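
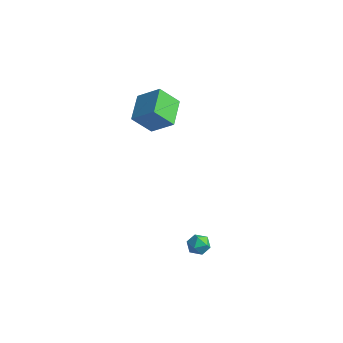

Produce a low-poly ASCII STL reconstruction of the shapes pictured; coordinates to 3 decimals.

solid 
facet normal -0.982 -0.083 0.170
outer loop
vertex 1.537 0.895 -4.057
vertex 1.672 0.474 -3.482
vertex 1.625 1.194 -3.402
endloop
endfacet
facet normal -0.828 0.544 -0.137
outer loop
vertex 1.537 0.895 -4.057
vertex 1.625 1.194 -3.402
vertex 1.925 1.504 -3.985
endloop
endfacet
facet normal -0.506 0.412 -0.758
outer loop
vertex 1.537 0.895 -4.057
vertex 1.925 1.504 -3.985
vertex 2.157 0.977 -4.426
endloop
endfacet
facet normal -0.459 -0.298 -0.837
outer loop
vertex 1.537 0.895 -4.057
vertex 2.157 0.977 -4.426
vertex 2.001 0.34 -4.114
endloop
endfacet
facet normal -0.753 -0.602 -0.264
outer loop
vertex 1.537 0.895 -4.057
vertex 2.001 0.34 -4.114
vertex 1.672 0.474 -3.482
endloop
endfacet
facet normal -0.365 0.887 0.284
outer loop
vertex 1.925 1.504 -3.985
vertex 1.625 1.194 -3.402
vertex 2.299 1.46 -3.366
endloop
endfacet
facet normal -0.614 -0.127 0.779
outer loop
vertex 1.625 1.194 -3.402
vertex 1.672 0.474 -3.482
vertex 2.143 0.823 -3.054
endloop
endfacet
facet normal -0.243 -0.967 0.078
outer loop
vertex 1.672 0.474 -3.482
vertex 2.001 0.34 -4.114
vertex 2.375 0.296 -3.495
endloop
endfacet
facet normal 0.232 -0.473 -0.850
outer loop
vertex 2.001 0.34 -4.114
vertex 2.157 0.977 -4.426
vertex 2.675 0.606 -4.078
endloop
endfacet
facet normal 0.157 0.674 -0.722
outer loop
vertex 2.157 0.977 -4.426
vertex 1.925 1.504 -3.985
vertex 2.628 1.326 -3.998
endloop
endfacet
facet normal 0.459 0.298 0.837
outer loop
vertex 2.763 0.905 -3.423
vertex 2.299 1.46 -3.366
vertex 2.143 0.823 -3.054
endloop
endfacet
facet normal 0.506 -0.412 0.758
outer loop
vertex 2.763 0.905 -3.423
vertex 2.143 0.823 -3.054
vertex 2.375 0.296 -3.495
endloop
endfacet
facet normal 0.828 -0.544 0.137
outer loop
vertex 2.763 0.905 -3.423
vertex 2.375 0.296 -3.495
vertex 2.675 0.606 -4.078
endloop
endfacet
facet normal 0.982 0.083 -0.170
outer loop
vertex 2.763 0.905 -3.423
vertex 2.675 0.606 -4.078
vertex 2.628 1.326 -3.998
endloop
endfacet
facet normal 0.753 0.602 0.264
outer loop
vertex 2.763 0.905 -3.423
vertex 2.628 1.326 -3.998
vertex 2.299 1.46 -3.366
endloop
endfacet
facet normal -0.232 0.473 0.850
outer loop
vertex 2.143 0.823 -3.054
vertex 2.299 1.46 -3.366
vertex 1.625 1.194 -3.402
endloop
endfacet
facet normal -0.157 -0.674 0.722
outer loop
vertex 2.375 0.296 -3.495
vertex 2.143 0.823 -3.054
vertex 1.672 0.474 -3.482
endloop
endfacet
facet normal 0.365 -0.887 -0.284
outer loop
vertex 2.675 0.606 -4.078
vertex 2.375 0.296 -3.495
vertex 2.001 0.34 -4.114
endloop
endfacet
facet normal 0.614 0.127 -0.779
outer loop
vertex 2.628 1.326 -3.998
vertex 2.675 0.606 -4.078
vertex 2.157 0.977 -4.426
endloop
endfacet
facet normal 0.243 0.967 -0.078
outer loop
vertex 2.299 1.46 -3.366
vertex 2.628 1.326 -3.998
vertex 1.925 1.504 -3.985
endloop
endfacet
facet normal -0.754 -0.250 -0.608
outer loop
vertex -3.592 1.816 3.144
vertex -4.538 3.332 3.693
vertex -2.904 2.683 1.934
endloop
endfacet
facet normal 0.506 -0.811 -0.294
outer loop
vertex -1.622 3.108 2.967
vertex -3.592 1.816 3.144
vertex -2.904 2.683 1.934
endloop
endfacet
facet normal -0.754 -0.250 -0.608
outer loop
vertex -2.904 2.683 1.934
vertex -4.538 3.332 3.693
vertex -3.85 4.2 2.483
endloop
endfacet
facet normal 0.419 0.529 -0.738
outer loop
vertex -3.85 4.2 2.483
vertex -1.622 3.108 2.967
vertex -2.904 2.683 1.934
endloop
endfacet
facet normal -0.419 -0.529 0.738
outer loop
vertex -3.592 1.816 3.144
vertex -3.256 3.757 4.726
vertex -4.538 3.332 3.693
endloop
endfacet
facet normal 0.505 -0.811 -0.294
outer loop
vertex -2.31 2.24 4.177
vertex -3.592 1.816 3.144
vertex -1.622 3.108 2.967
endloop
endfacet
facet normal -0.420 -0.529 0.738
outer loop
vertex -2.31 2.24 4.177
vertex -3.256 3.757 4.726
vertex -3.592 1.816 3.144
endloop
endfacet
facet normal -0.506 0.811 0.294
outer loop
vertex -4.538 3.332 3.693
vertex -3.256 3.757 4.726
vertex -3.85 4.2 2.483
endloop
endfacet
facet normal 0.420 0.529 -0.738
outer loop
vertex -2.568 4.624 3.516
vertex -1.622 3.108 2.967
vertex -3.85 4.2 2.483
endloop
endfacet
facet normal -0.505 0.811 0.294
outer loop
vertex -3.85 4.2 2.483
vertex -3.256 3.757 4.726
vertex -2.568 4.624 3.516
endloop
endfacet
facet normal 0.754 0.250 0.608
outer loop
vertex -2.568 4.624 3.516
vertex -2.31 2.24 4.177
vertex -1.622 3.108 2.967
endloop
endfacet
facet normal 0.754 0.250 0.608
outer loop
vertex -3.256 3.757 4.726
vertex -2.31 2.24 4.177
vertex -2.568 4.624 3.516
endloop
endfacet

endsolid


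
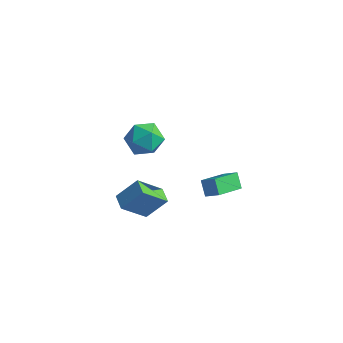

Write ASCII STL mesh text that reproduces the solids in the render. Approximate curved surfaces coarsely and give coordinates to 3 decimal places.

solid 
facet normal -0.738 0.670 0.080
outer loop
vertex -2.654 -3.079 -1.603
vertex -1.785 -1.952 -3.036
vertex -3.518 -3.891 -2.765
endloop
endfacet
facet normal -0.430 -0.558 0.710
outer loop
vertex -2.795 -4.548 -2.844
vertex -2.654 -3.079 -1.603
vertex -3.518 -3.891 -2.765
endloop
endfacet
facet normal -0.738 0.670 0.079
outer loop
vertex -3.518 -3.891 -2.765
vertex -1.785 -1.952 -3.036
vertex -2.648 -2.764 -4.199
endloop
endfacet
facet normal -0.521 -0.489 -0.700
outer loop
vertex -2.648 -2.764 -4.199
vertex -2.795 -4.548 -2.844
vertex -3.518 -3.891 -2.765
endloop
endfacet
facet normal 0.521 0.489 0.700
outer loop
vertex -2.654 -3.079 -1.603
vertex -1.062 -2.609 -3.115
vertex -1.785 -1.952 -3.036
endloop
endfacet
facet normal -0.431 -0.558 0.709
outer loop
vertex -1.932 -3.736 -1.681
vertex -2.654 -3.079 -1.603
vertex -2.795 -4.548 -2.844
endloop
endfacet
facet normal 0.521 0.489 0.700
outer loop
vertex -1.932 -3.736 -1.681
vertex -1.062 -2.609 -3.115
vertex -2.654 -3.079 -1.603
endloop
endfacet
facet normal 0.430 0.559 -0.709
outer loop
vertex -1.785 -1.952 -3.036
vertex -1.062 -2.609 -3.115
vertex -2.648 -2.764 -4.199
endloop
endfacet
facet normal -0.520 -0.489 -0.700
outer loop
vertex -1.926 -3.421 -4.277
vertex -2.795 -4.548 -2.844
vertex -2.648 -2.764 -4.199
endloop
endfacet
facet normal 0.431 0.557 -0.710
outer loop
vertex -2.648 -2.764 -4.199
vertex -1.062 -2.609 -3.115
vertex -1.926 -3.421 -4.277
endloop
endfacet
facet normal 0.738 -0.670 -0.080
outer loop
vertex -1.926 -3.421 -4.277
vertex -1.932 -3.736 -1.681
vertex -2.795 -4.548 -2.844
endloop
endfacet
facet normal 0.737 -0.671 -0.080
outer loop
vertex -1.062 -2.609 -3.115
vertex -1.932 -3.736 -1.681
vertex -1.926 -3.421 -4.277
endloop
endfacet
facet normal -0.526 0.605 0.598
outer loop
vertex -2.462 -3.344 3.613
vertex -2.212 -3.989 4.486
vertex -1.545 -3.139 4.212
endloop
endfacet
facet normal -0.249 0.967 0.050
outer loop
vertex -2.462 -3.344 3.613
vertex -1.545 -3.139 4.212
vertex -1.51 -3.073 3.1
endloop
endfacet
facet normal -0.490 0.673 -0.554
outer loop
vertex -2.462 -3.344 3.613
vertex -1.51 -3.073 3.1
vertex -2.155 -3.882 2.687
endloop
endfacet
facet normal -0.916 0.129 -0.379
outer loop
vertex -2.462 -3.344 3.613
vertex -2.155 -3.882 2.687
vertex -2.589 -4.449 3.543
endloop
endfacet
facet normal -0.939 0.087 0.333
outer loop
vertex -2.462 -3.344 3.613
vertex -2.589 -4.449 3.543
vertex -2.212 -3.989 4.486
endloop
endfacet
facet normal 0.460 0.885 0.067
outer loop
vertex -1.51 -3.073 3.1
vertex -1.545 -3.139 4.212
vertex -0.671 -3.551 3.657
endloop
endfacet
facet normal 0.012 0.299 0.954
outer loop
vertex -1.545 -3.139 4.212
vertex -2.212 -3.989 4.486
vertex -1.105 -4.118 4.513
endloop
endfacet
facet normal -0.657 -0.540 0.526
outer loop
vertex -2.212 -3.989 4.486
vertex -2.589 -4.449 3.543
vertex -1.75 -4.927 4.1
endloop
endfacet
facet normal -0.620 -0.472 -0.627
outer loop
vertex -2.589 -4.449 3.543
vertex -2.155 -3.882 2.687
vertex -1.715 -4.861 2.988
endloop
endfacet
facet normal 0.070 0.409 -0.910
outer loop
vertex -2.155 -3.882 2.687
vertex -1.51 -3.073 3.1
vertex -1.048 -4.011 2.714
endloop
endfacet
facet normal 0.916 -0.129 0.379
outer loop
vertex -0.798 -4.656 3.587
vertex -0.671 -3.551 3.657
vertex -1.105 -4.118 4.513
endloop
endfacet
facet normal 0.490 -0.673 0.554
outer loop
vertex -0.798 -4.656 3.587
vertex -1.105 -4.118 4.513
vertex -1.75 -4.927 4.1
endloop
endfacet
facet normal 0.249 -0.967 -0.050
outer loop
vertex -0.798 -4.656 3.587
vertex -1.75 -4.927 4.1
vertex -1.715 -4.861 2.988
endloop
endfacet
facet normal 0.526 -0.605 -0.598
outer loop
vertex -0.798 -4.656 3.587
vertex -1.715 -4.861 2.988
vertex -1.048 -4.011 2.714
endloop
endfacet
facet normal 0.939 -0.087 -0.333
outer loop
vertex -0.798 -4.656 3.587
vertex -1.048 -4.011 2.714
vertex -0.671 -3.551 3.657
endloop
endfacet
facet normal 0.620 0.472 0.627
outer loop
vertex -1.105 -4.118 4.513
vertex -0.671 -3.551 3.657
vertex -1.545 -3.139 4.212
endloop
endfacet
facet normal -0.070 -0.409 0.910
outer loop
vertex -1.75 -4.927 4.1
vertex -1.105 -4.118 4.513
vertex -2.212 -3.989 4.486
endloop
endfacet
facet normal -0.460 -0.885 -0.067
outer loop
vertex -1.715 -4.861 2.988
vertex -1.75 -4.927 4.1
vertex -2.589 -4.449 3.543
endloop
endfacet
facet normal -0.012 -0.299 -0.954
outer loop
vertex -1.048 -4.011 2.714
vertex -1.715 -4.861 2.988
vertex -2.155 -3.882 2.687
endloop
endfacet
facet normal 0.657 0.540 -0.526
outer loop
vertex -0.671 -3.551 3.657
vertex -1.048 -4.011 2.714
vertex -1.51 -3.073 3.1
endloop
endfacet
facet normal -0.802 0.007 -0.598
outer loop
vertex 0.328 -1.514 -1.458
vertex 0.834 0.07 -2.119
vertex 0.86 -1.984 -2.177
endloop
endfacet
facet normal -0.282 -0.885 0.370
outer loop
vertex 1.686 -1.99 -1.561
vertex 0.328 -1.514 -1.458
vertex 0.86 -1.984 -2.177
endloop
endfacet
facet normal -0.802 0.007 -0.598
outer loop
vertex 0.86 -1.984 -2.177
vertex 0.834 0.07 -2.119
vertex 1.366 -0.399 -2.838
endloop
endfacet
facet normal 0.527 -0.465 -0.711
outer loop
vertex 1.366 -0.399 -2.838
vertex 1.686 -1.99 -1.561
vertex 0.86 -1.984 -2.177
endloop
endfacet
facet normal -0.527 0.465 0.711
outer loop
vertex 0.328 -1.514 -1.458
vertex 1.66 0.064 -1.503
vertex 0.834 0.07 -2.119
endloop
endfacet
facet normal -0.282 -0.886 0.369
outer loop
vertex 1.154 -1.521 -0.842
vertex 0.328 -1.514 -1.458
vertex 1.686 -1.99 -1.561
endloop
endfacet
facet normal -0.527 0.465 0.712
outer loop
vertex 1.154 -1.521 -0.842
vertex 1.66 0.064 -1.503
vertex 0.328 -1.514 -1.458
endloop
endfacet
facet normal 0.282 0.886 -0.369
outer loop
vertex 0.834 0.07 -2.119
vertex 1.66 0.064 -1.503
vertex 1.366 -0.399 -2.838
endloop
endfacet
facet normal 0.527 -0.465 -0.712
outer loop
vertex 2.192 -0.406 -2.222
vertex 1.686 -1.99 -1.561
vertex 1.366 -0.399 -2.838
endloop
endfacet
facet normal 0.283 0.885 -0.369
outer loop
vertex 1.366 -0.399 -2.838
vertex 1.66 0.064 -1.503
vertex 2.192 -0.406 -2.222
endloop
endfacet
facet normal 0.802 -0.007 0.598
outer loop
vertex 2.192 -0.406 -2.222
vertex 1.154 -1.521 -0.842
vertex 1.686 -1.99 -1.561
endloop
endfacet
facet normal 0.802 -0.007 0.598
outer loop
vertex 1.66 0.064 -1.503
vertex 1.154 -1.521 -0.842
vertex 2.192 -0.406 -2.222
endloop
endfacet

endsolid


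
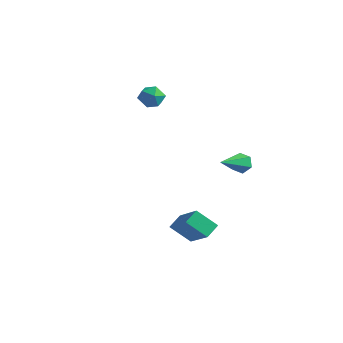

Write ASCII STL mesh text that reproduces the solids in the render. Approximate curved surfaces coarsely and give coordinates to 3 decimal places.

solid 
facet normal -0.104 0.910 -0.402
outer loop
vertex 3.879 2.007 1.761
vertex 3.533 1.766 1.306
vertex 3.264 1.966 1.828
endloop
endfacet
facet normal 0.098 0.142 0.985
outer loop
vertex 3.879 2.007 1.761
vertex 3.264 1.966 1.828
vertex 3.727 0.074 2.054
endloop
endfacet
facet normal -0.104 0.910 -0.402
outer loop
vertex 3.264 1.966 1.828
vertex 3.533 1.766 1.306
vertex 2.918 1.725 1.373
endloop
endfacet
facet normal -0.762 -0.110 0.638
outer loop
vertex 3.264 1.966 1.828
vertex 2.918 1.725 1.373
vertex 3.727 0.074 2.054
endloop
endfacet
facet normal -0.104 0.910 -0.402
outer loop
vertex 2.918 1.725 1.373
vertex 3.533 1.766 1.306
vertex 3.187 1.525 0.851
endloop
endfacet
facet normal -0.831 -0.504 -0.235
outer loop
vertex 2.918 1.725 1.373
vertex 3.187 1.525 0.851
vertex 3.727 0.074 2.054
endloop
endfacet
facet normal -0.104 0.910 -0.402
outer loop
vertex 3.187 1.525 0.851
vertex 3.533 1.766 1.306
vertex 3.802 1.566 0.784
endloop
endfacet
facet normal -0.040 -0.647 -0.762
outer loop
vertex 3.187 1.525 0.851
vertex 3.802 1.566 0.784
vertex 3.727 0.074 2.054
endloop
endfacet
facet normal -0.104 0.910 -0.402
outer loop
vertex 3.802 1.566 0.784
vertex 3.533 1.766 1.306
vertex 4.148 1.807 1.239
endloop
endfacet
facet normal 0.820 -0.394 -0.415
outer loop
vertex 3.802 1.566 0.784
vertex 4.148 1.807 1.239
vertex 3.727 0.074 2.054
endloop
endfacet
facet normal -0.104 0.910 -0.402
outer loop
vertex 4.148 1.807 1.239
vertex 3.533 1.766 1.306
vertex 3.879 2.007 1.761
endloop
endfacet
facet normal 0.889 -0.000 0.458
outer loop
vertex 4.148 1.807 1.239
vertex 3.879 2.007 1.761
vertex 3.727 0.074 2.054
endloop
endfacet
facet normal -0.777 0.269 -0.569
outer loop
vertex 1.586 -1.11 -2.65
vertex 1.529 -0.331 -2.204
vertex 2.438 -0.537 -3.542
endloop
endfacet
facet normal 0.063 -0.866 -0.496
outer loop
vertex 4.031 -1.089 -2.376
vertex 1.586 -1.11 -2.65
vertex 2.438 -0.537 -3.542
endloop
endfacet
facet normal -0.777 0.269 -0.569
outer loop
vertex 2.438 -0.537 -3.542
vertex 1.529 -0.331 -2.204
vertex 2.381 0.243 -3.096
endloop
endfacet
facet normal 0.626 0.421 -0.656
outer loop
vertex 2.381 0.243 -3.096
vertex 4.031 -1.089 -2.376
vertex 2.438 -0.537 -3.542
endloop
endfacet
facet normal -0.626 -0.421 0.656
outer loop
vertex 1.586 -1.11 -2.65
vertex 3.122 -0.883 -1.038
vertex 1.529 -0.331 -2.204
endloop
endfacet
facet normal 0.063 -0.866 -0.497
outer loop
vertex 3.179 -1.663 -1.484
vertex 1.586 -1.11 -2.65
vertex 4.031 -1.089 -2.376
endloop
endfacet
facet normal -0.626 -0.421 0.656
outer loop
vertex 3.179 -1.663 -1.484
vertex 3.122 -0.883 -1.038
vertex 1.586 -1.11 -2.65
endloop
endfacet
facet normal -0.063 0.866 0.497
outer loop
vertex 1.529 -0.331 -2.204
vertex 3.122 -0.883 -1.038
vertex 2.381 0.243 -3.096
endloop
endfacet
facet normal 0.626 0.421 -0.656
outer loop
vertex 3.974 -0.31 -1.93
vertex 4.031 -1.089 -2.376
vertex 2.381 0.243 -3.096
endloop
endfacet
facet normal -0.063 0.866 0.496
outer loop
vertex 2.381 0.243 -3.096
vertex 3.122 -0.883 -1.038
vertex 3.974 -0.31 -1.93
endloop
endfacet
facet normal 0.777 -0.269 0.569
outer loop
vertex 3.974 -0.31 -1.93
vertex 3.179 -1.663 -1.484
vertex 4.031 -1.089 -2.376
endloop
endfacet
facet normal 0.777 -0.269 0.569
outer loop
vertex 3.122 -0.883 -1.038
vertex 3.179 -1.663 -1.484
vertex 3.974 -0.31 -1.93
endloop
endfacet
facet normal -0.998 0.045 -0.031
outer loop
vertex -3.035 2.146 3.486
vertex -3.075 1.408 3.691
vertex -3.067 1.955 4.229
endloop
endfacet
facet normal -0.721 0.678 0.143
outer loop
vertex -3.035 2.146 3.486
vertex -3.067 1.955 4.229
vertex -2.591 2.51 3.995
endloop
endfacet
facet normal -0.282 0.880 -0.383
outer loop
vertex -3.035 2.146 3.486
vertex -2.591 2.51 3.995
vertex -2.305 2.305 3.313
endloop
endfacet
facet normal -0.290 0.371 -0.882
outer loop
vertex -3.035 2.146 3.486
vertex -2.305 2.305 3.313
vertex -2.604 1.624 3.125
endloop
endfacet
facet normal -0.733 -0.145 -0.665
outer loop
vertex -3.035 2.146 3.486
vertex -2.604 1.624 3.125
vertex -3.075 1.408 3.691
endloop
endfacet
facet normal -0.330 0.593 0.735
outer loop
vertex -2.591 2.51 3.995
vertex -3.067 1.955 4.229
vertex -2.356 1.996 4.515
endloop
endfacet
facet normal -0.780 -0.433 0.452
outer loop
vertex -3.067 1.955 4.229
vertex -3.075 1.408 3.691
vertex -2.655 1.315 4.327
endloop
endfacet
facet normal -0.350 -0.740 -0.574
outer loop
vertex -3.075 1.408 3.691
vertex -2.604 1.624 3.125
vertex -2.369 1.11 3.645
endloop
endfacet
facet normal 0.367 0.094 -0.925
outer loop
vertex -2.604 1.624 3.125
vertex -2.305 2.305 3.313
vertex -1.893 1.665 3.411
endloop
endfacet
facet normal 0.380 0.918 -0.117
outer loop
vertex -2.305 2.305 3.313
vertex -2.591 2.51 3.995
vertex -1.885 2.212 3.949
endloop
endfacet
facet normal 0.290 -0.371 0.882
outer loop
vertex -1.925 1.474 4.154
vertex -2.356 1.996 4.515
vertex -2.655 1.315 4.327
endloop
endfacet
facet normal 0.282 -0.880 0.383
outer loop
vertex -1.925 1.474 4.154
vertex -2.655 1.315 4.327
vertex -2.369 1.11 3.645
endloop
endfacet
facet normal 0.721 -0.678 -0.143
outer loop
vertex -1.925 1.474 4.154
vertex -2.369 1.11 3.645
vertex -1.893 1.665 3.411
endloop
endfacet
facet normal 0.998 -0.045 0.031
outer loop
vertex -1.925 1.474 4.154
vertex -1.893 1.665 3.411
vertex -1.885 2.212 3.949
endloop
endfacet
facet normal 0.733 0.145 0.665
outer loop
vertex -1.925 1.474 4.154
vertex -1.885 2.212 3.949
vertex -2.356 1.996 4.515
endloop
endfacet
facet normal -0.367 -0.094 0.925
outer loop
vertex -2.655 1.315 4.327
vertex -2.356 1.996 4.515
vertex -3.067 1.955 4.229
endloop
endfacet
facet normal -0.380 -0.918 0.117
outer loop
vertex -2.369 1.11 3.645
vertex -2.655 1.315 4.327
vertex -3.075 1.408 3.691
endloop
endfacet
facet normal 0.330 -0.593 -0.735
outer loop
vertex -1.893 1.665 3.411
vertex -2.369 1.11 3.645
vertex -2.604 1.624 3.125
endloop
endfacet
facet normal 0.780 0.433 -0.452
outer loop
vertex -1.885 2.212 3.949
vertex -1.893 1.665 3.411
vertex -2.305 2.305 3.313
endloop
endfacet
facet normal 0.350 0.740 0.574
outer loop
vertex -2.356 1.996 4.515
vertex -1.885 2.212 3.949
vertex -2.591 2.51 3.995
endloop
endfacet

endsolid


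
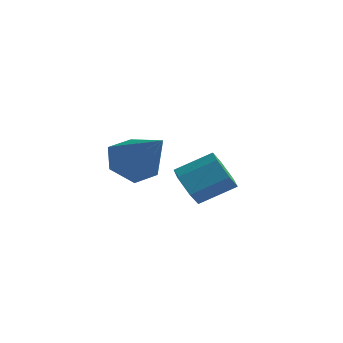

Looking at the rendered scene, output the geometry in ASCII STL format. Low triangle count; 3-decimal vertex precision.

solid 
facet normal -0.739 0.120 -0.663
outer loop
vertex 1.533 -0.73 -0.772
vertex 0.949 -1.201 -0.206
vertex 1.03 -0.268 -0.127
endloop
endfacet
facet normal 0.659 0.752 -0.024
outer loop
vertex 1.533 -0.73 -0.772
vertex 1.03 -0.268 -0.127
vertex 2.411 -1.439 1.106
endloop
endfacet
facet normal -0.739 0.120 -0.663
outer loop
vertex 1.03 -0.268 -0.127
vertex 0.949 -1.201 -0.206
vertex 0.445 -0.738 0.439
endloop
endfacet
facet normal 0.041 0.747 0.663
outer loop
vertex 1.03 -0.268 -0.127
vertex 0.445 -0.738 0.439
vertex 2.411 -1.439 1.106
endloop
endfacet
facet normal -0.738 0.121 -0.664
outer loop
vertex 0.445 -0.738 0.439
vertex 0.949 -1.201 -0.206
vertex 0.364 -1.672 0.359
endloop
endfacet
facet normal -0.337 -0.051 0.940
outer loop
vertex 0.445 -0.738 0.439
vertex 0.364 -1.672 0.359
vertex 2.411 -1.439 1.106
endloop
endfacet
facet normal -0.738 0.121 -0.664
outer loop
vertex 0.364 -1.672 0.359
vertex 0.949 -1.201 -0.206
vertex 0.868 -2.134 -0.286
endloop
endfacet
facet normal -0.097 -0.843 0.528
outer loop
vertex 0.364 -1.672 0.359
vertex 0.868 -2.134 -0.286
vertex 2.411 -1.439 1.106
endloop
endfacet
facet normal -0.739 0.121 -0.662
outer loop
vertex 0.868 -2.134 -0.286
vertex 0.949 -1.201 -0.206
vertex 1.452 -1.663 -0.852
endloop
endfacet
facet normal 0.521 -0.838 -0.160
outer loop
vertex 0.868 -2.134 -0.286
vertex 1.452 -1.663 -0.852
vertex 2.411 -1.439 1.106
endloop
endfacet
facet normal -0.739 0.121 -0.662
outer loop
vertex 1.452 -1.663 -0.852
vertex 0.949 -1.201 -0.206
vertex 1.533 -0.73 -0.772
endloop
endfacet
facet normal 0.899 -0.041 -0.436
outer loop
vertex 1.452 -1.663 -0.852
vertex 1.533 -0.73 -0.772
vertex 2.411 -1.439 1.106
endloop
endfacet
facet normal -0.564 -0.667 -0.486
outer loop
vertex 1.147 1.592 -2.883
vertex 0.633 1.58 -2.27
vertex 0.53 2.102 -2.867
endloop
endfacet
facet normal 0.296 0.385 -0.874
outer loop
vertex 1.147 1.592 -2.883
vertex 0.53 2.102 -2.867
vertex 1.96 2.553 -2.184
endloop
endfacet
facet normal 0.295 0.387 -0.874
outer loop
vertex 1.96 2.553 -2.184
vertex 0.53 2.102 -2.867
vertex 1.344 3.062 -2.167
endloop
endfacet
facet normal 0.565 0.667 0.486
outer loop
vertex 1.96 2.553 -2.184
vertex 1.344 3.062 -2.167
vertex 1.447 2.54 -1.57
endloop
endfacet
facet normal -0.565 -0.667 -0.486
outer loop
vertex 0.53 2.102 -2.867
vertex 0.633 1.58 -2.27
vertex 0.017 2.09 -2.254
endloop
endfacet
facet normal -0.518 0.745 -0.419
outer loop
vertex 0.53 2.102 -2.867
vertex 0.017 2.09 -2.254
vertex 1.344 3.062 -2.167
endloop
endfacet
facet normal -0.518 0.745 -0.420
outer loop
vertex 1.344 3.062 -2.167
vertex 0.017 2.09 -2.254
vertex 0.83 3.05 -1.554
endloop
endfacet
facet normal 0.564 0.667 0.486
outer loop
vertex 1.344 3.062 -2.167
vertex 0.83 3.05 -1.554
vertex 1.447 2.54 -1.57
endloop
endfacet
facet normal -0.565 -0.667 -0.486
outer loop
vertex 0.017 2.09 -2.254
vertex 0.633 1.58 -2.27
vertex 0.12 1.567 -1.656
endloop
endfacet
facet normal -0.815 0.359 0.454
outer loop
vertex 0.017 2.09 -2.254
vertex 0.12 1.567 -1.656
vertex 0.83 3.05 -1.554
endloop
endfacet
facet normal -0.815 0.359 0.455
outer loop
vertex 0.83 3.05 -1.554
vertex 0.12 1.567 -1.656
vertex 0.933 2.528 -0.957
endloop
endfacet
facet normal 0.564 0.667 0.486
outer loop
vertex 0.83 3.05 -1.554
vertex 0.933 2.528 -0.957
vertex 1.447 2.54 -1.57
endloop
endfacet
facet normal -0.565 -0.667 -0.486
outer loop
vertex 0.12 1.567 -1.656
vertex 0.633 1.58 -2.27
vertex 0.736 1.058 -1.673
endloop
endfacet
facet normal -0.295 -0.386 0.874
outer loop
vertex 0.12 1.567 -1.656
vertex 0.736 1.058 -1.673
vertex 0.933 2.528 -0.957
endloop
endfacet
facet normal -0.296 -0.386 0.874
outer loop
vertex 0.933 2.528 -0.957
vertex 0.736 1.058 -1.673
vertex 1.55 2.018 -0.973
endloop
endfacet
facet normal 0.564 0.667 0.486
outer loop
vertex 0.933 2.528 -0.957
vertex 1.55 2.018 -0.973
vertex 1.447 2.54 -1.57
endloop
endfacet
facet normal -0.564 -0.667 -0.486
outer loop
vertex 0.736 1.058 -1.673
vertex 0.633 1.58 -2.27
vertex 1.25 1.07 -2.286
endloop
endfacet
facet normal 0.518 -0.745 0.420
outer loop
vertex 0.736 1.058 -1.673
vertex 1.25 1.07 -2.286
vertex 1.55 2.018 -0.973
endloop
endfacet
facet normal 0.519 -0.745 0.419
outer loop
vertex 1.55 2.018 -0.973
vertex 1.25 1.07 -2.286
vertex 2.063 2.03 -1.586
endloop
endfacet
facet normal 0.565 0.667 0.486
outer loop
vertex 1.55 2.018 -0.973
vertex 2.063 2.03 -1.586
vertex 1.447 2.54 -1.57
endloop
endfacet
facet normal -0.564 -0.667 -0.486
outer loop
vertex 1.25 1.07 -2.286
vertex 0.633 1.58 -2.27
vertex 1.147 1.592 -2.883
endloop
endfacet
facet normal 0.815 -0.359 -0.455
outer loop
vertex 1.25 1.07 -2.286
vertex 1.147 1.592 -2.883
vertex 2.063 2.03 -1.586
endloop
endfacet
facet normal 0.815 -0.359 -0.454
outer loop
vertex 2.063 2.03 -1.586
vertex 1.147 1.592 -2.883
vertex 1.96 2.553 -2.184
endloop
endfacet
facet normal 0.565 0.667 0.486
outer loop
vertex 2.063 2.03 -1.586
vertex 1.96 2.553 -2.184
vertex 1.447 2.54 -1.57
endloop
endfacet

endsolid


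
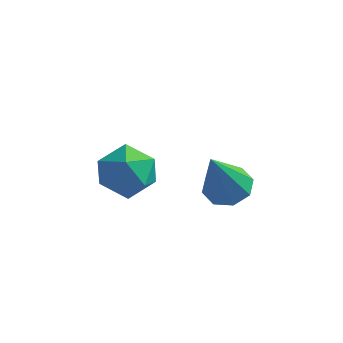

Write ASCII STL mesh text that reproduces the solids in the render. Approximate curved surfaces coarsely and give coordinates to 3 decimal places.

solid 
facet normal 0.102 0.436 -0.894
outer loop
vertex 2.106 -0.655 0.925
vertex 1.47 -0.479 0.938
vertex 2.035 -0.202 1.138
endloop
endfacet
facet normal 0.896 -0.066 0.439
outer loop
vertex 2.106 -0.655 0.925
vertex 2.035 -0.202 1.138
vertex 1.29 -1.241 2.502
endloop
endfacet
facet normal 0.103 0.435 -0.895
outer loop
vertex 2.035 -0.202 1.138
vertex 1.47 -0.479 0.938
vertex 1.633 0.089 1.233
endloop
endfacet
facet normal 0.529 0.510 0.678
outer loop
vertex 2.035 -0.202 1.138
vertex 1.633 0.089 1.233
vertex 1.29 -1.241 2.502
endloop
endfacet
facet normal 0.104 0.435 -0.895
outer loop
vertex 1.633 0.089 1.233
vertex 1.47 -0.479 0.938
vertex 1.136 0.047 1.155
endloop
endfacet
facet normal -0.168 0.703 0.691
outer loop
vertex 1.633 0.089 1.233
vertex 1.136 0.047 1.155
vertex 1.29 -1.241 2.502
endloop
endfacet
facet normal 0.103 0.435 -0.895
outer loop
vertex 1.136 0.047 1.155
vertex 1.47 -0.479 0.938
vertex 0.834 -0.303 0.95
endloop
endfacet
facet normal -0.785 0.400 0.473
outer loop
vertex 1.136 0.047 1.155
vertex 0.834 -0.303 0.95
vertex 1.29 -1.241 2.502
endloop
endfacet
facet normal 0.104 0.436 -0.894
outer loop
vertex 0.834 -0.303 0.95
vertex 1.47 -0.479 0.938
vertex 0.905 -0.755 0.738
endloop
endfacet
facet normal -0.964 -0.221 0.149
outer loop
vertex 0.834 -0.303 0.95
vertex 0.905 -0.755 0.738
vertex 1.29 -1.241 2.502
endloop
endfacet
facet normal 0.103 0.437 -0.894
outer loop
vertex 0.905 -0.755 0.738
vertex 1.47 -0.479 0.938
vertex 1.307 -1.046 0.642
endloop
endfacet
facet normal -0.598 -0.797 -0.089
outer loop
vertex 0.905 -0.755 0.738
vertex 1.307 -1.046 0.642
vertex 1.29 -1.241 2.502
endloop
endfacet
facet normal 0.103 0.437 -0.894
outer loop
vertex 1.307 -1.046 0.642
vertex 1.47 -0.479 0.938
vertex 1.805 -1.004 0.72
endloop
endfacet
facet normal 0.100 -0.990 -0.103
outer loop
vertex 1.307 -1.046 0.642
vertex 1.805 -1.004 0.72
vertex 1.29 -1.241 2.502
endloop
endfacet
facet normal 0.103 0.437 -0.894
outer loop
vertex 1.805 -1.004 0.72
vertex 1.47 -0.479 0.938
vertex 2.106 -0.655 0.925
endloop
endfacet
facet normal 0.717 -0.687 0.116
outer loop
vertex 1.805 -1.004 0.72
vertex 2.106 -0.655 0.925
vertex 1.29 -1.241 2.502
endloop
endfacet
facet normal -0.999 -0.032 -0.035
outer loop
vertex -2.043 0.408 0.315
vertex -2.003 -0.357 -0.125
vertex -2.034 -0.356 0.758
endloop
endfacet
facet normal -0.776 0.310 0.550
outer loop
vertex -2.043 0.408 0.315
vertex -2.034 -0.356 0.758
vertex -1.556 0.328 1.047
endloop
endfacet
facet normal -0.374 0.862 0.343
outer loop
vertex -2.043 0.408 0.315
vertex -1.556 0.328 1.047
vertex -1.229 0.75 0.344
endloop
endfacet
facet normal -0.348 0.861 -0.371
outer loop
vertex -2.043 0.408 0.315
vertex -1.229 0.75 0.344
vertex -1.505 0.326 -0.381
endloop
endfacet
facet normal -0.734 0.309 -0.604
outer loop
vertex -2.043 0.408 0.315
vertex -1.505 0.326 -0.381
vertex -2.003 -0.357 -0.125
endloop
endfacet
facet normal -0.363 -0.136 0.922
outer loop
vertex -1.556 0.328 1.047
vertex -2.034 -0.356 0.758
vertex -1.215 -0.486 1.061
endloop
endfacet
facet normal -0.723 -0.690 -0.025
outer loop
vertex -2.034 -0.356 0.758
vertex -2.003 -0.357 -0.125
vertex -1.491 -0.91 0.336
endloop
endfacet
facet normal -0.294 -0.140 -0.945
outer loop
vertex -2.003 -0.357 -0.125
vertex -1.505 0.326 -0.381
vertex -1.164 -0.488 -0.367
endloop
endfacet
facet normal 0.330 0.755 -0.567
outer loop
vertex -1.505 0.326 -0.381
vertex -1.229 0.75 0.344
vertex -0.686 0.196 -0.078
endloop
endfacet
facet normal 0.288 0.756 0.588
outer loop
vertex -1.229 0.75 0.344
vertex -1.556 0.328 1.047
vertex -0.717 0.197 0.805
endloop
endfacet
facet normal 0.348 -0.861 0.371
outer loop
vertex -0.677 -0.568 0.365
vertex -1.215 -0.486 1.061
vertex -1.491 -0.91 0.336
endloop
endfacet
facet normal 0.374 -0.862 -0.343
outer loop
vertex -0.677 -0.568 0.365
vertex -1.491 -0.91 0.336
vertex -1.164 -0.488 -0.367
endloop
endfacet
facet normal 0.776 -0.310 -0.550
outer loop
vertex -0.677 -0.568 0.365
vertex -1.164 -0.488 -0.367
vertex -0.686 0.196 -0.078
endloop
endfacet
facet normal 0.999 0.032 0.035
outer loop
vertex -0.677 -0.568 0.365
vertex -0.686 0.196 -0.078
vertex -0.717 0.197 0.805
endloop
endfacet
facet normal 0.734 -0.309 0.604
outer loop
vertex -0.677 -0.568 0.365
vertex -0.717 0.197 0.805
vertex -1.215 -0.486 1.061
endloop
endfacet
facet normal -0.330 -0.755 0.567
outer loop
vertex -1.491 -0.91 0.336
vertex -1.215 -0.486 1.061
vertex -2.034 -0.356 0.758
endloop
endfacet
facet normal -0.288 -0.756 -0.588
outer loop
vertex -1.164 -0.488 -0.367
vertex -1.491 -0.91 0.336
vertex -2.003 -0.357 -0.125
endloop
endfacet
facet normal 0.363 0.136 -0.922
outer loop
vertex -0.686 0.196 -0.078
vertex -1.164 -0.488 -0.367
vertex -1.505 0.326 -0.381
endloop
endfacet
facet normal 0.723 0.690 0.025
outer loop
vertex -0.717 0.197 0.805
vertex -0.686 0.196 -0.078
vertex -1.229 0.75 0.344
endloop
endfacet
facet normal 0.294 0.140 0.945
outer loop
vertex -1.215 -0.486 1.061
vertex -0.717 0.197 0.805
vertex -1.556 0.328 1.047
endloop
endfacet

endsolid


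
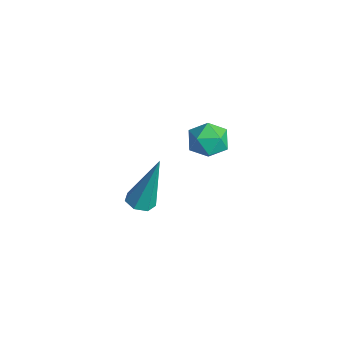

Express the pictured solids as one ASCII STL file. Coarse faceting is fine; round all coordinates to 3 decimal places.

solid 
facet normal -0.082 -0.288 -0.954
outer loop
vertex -1.299 1.085 -2.516
vertex -1.597 0.673 -2.366
vertex -1.752 1.161 -2.5
endloop
endfacet
facet normal 0.162 0.983 -0.082
outer loop
vertex -1.299 1.085 -2.516
vertex -1.752 1.161 -2.5
vertex -1.423 1.287 -0.334
endloop
endfacet
facet normal -0.080 -0.288 -0.954
outer loop
vertex -1.752 1.161 -2.5
vertex -1.597 0.673 -2.366
vertex -2.089 0.87 -2.384
endloop
endfacet
facet normal -0.642 0.765 0.053
outer loop
vertex -1.752 1.161 -2.5
vertex -2.089 0.87 -2.384
vertex -1.423 1.287 -0.334
endloop
endfacet
facet normal -0.081 -0.288 -0.954
outer loop
vertex -2.089 0.87 -2.384
vertex -1.597 0.673 -2.366
vertex -2.054 0.43 -2.254
endloop
endfacet
facet normal -0.952 0.015 0.306
outer loop
vertex -2.089 0.87 -2.384
vertex -2.054 0.43 -2.254
vertex -1.423 1.287 -0.334
endloop
endfacet
facet normal -0.080 -0.289 -0.954
outer loop
vertex -2.054 0.43 -2.254
vertex -1.597 0.673 -2.366
vertex -1.676 0.173 -2.208
endloop
endfacet
facet normal -0.531 -0.695 0.485
outer loop
vertex -2.054 0.43 -2.254
vertex -1.676 0.173 -2.208
vertex -1.423 1.287 -0.334
endloop
endfacet
facet normal -0.083 -0.288 -0.954
outer loop
vertex -1.676 0.173 -2.208
vertex -1.597 0.673 -2.366
vertex -1.238 0.292 -2.282
endloop
endfacet
facet normal 0.304 -0.836 0.456
outer loop
vertex -1.676 0.173 -2.208
vertex -1.238 0.292 -2.282
vertex -1.423 1.287 -0.334
endloop
endfacet
facet normal -0.082 -0.288 -0.954
outer loop
vertex -1.238 0.292 -2.282
vertex -1.597 0.673 -2.366
vertex -1.07 0.698 -2.419
endloop
endfacet
facet normal 0.923 -0.300 0.241
outer loop
vertex -1.238 0.292 -2.282
vertex -1.07 0.698 -2.419
vertex -1.423 1.287 -0.334
endloop
endfacet
facet normal -0.082 -0.288 -0.954
outer loop
vertex -1.07 0.698 -2.419
vertex -1.597 0.673 -2.366
vertex -1.299 1.085 -2.516
endloop
endfacet
facet normal 0.860 0.510 0.002
outer loop
vertex -1.07 0.698 -2.419
vertex -1.299 1.085 -2.516
vertex -1.423 1.287 -0.334
endloop
endfacet
facet normal -0.520 0.853 -0.041
outer loop
vertex 0.178 2.563 1.611
vertex -0.225 2.344 2.16
vertex 0.374 2.715 2.282
endloop
endfacet
facet normal 0.151 0.954 -0.260
outer loop
vertex 0.178 2.563 1.611
vertex 0.374 2.715 2.282
vertex 0.864 2.507 1.804
endloop
endfacet
facet normal 0.271 0.516 -0.813
outer loop
vertex 0.178 2.563 1.611
vertex 0.864 2.507 1.804
vertex 0.567 2.007 1.388
endloop
endfacet
facet normal -0.327 0.146 -0.934
outer loop
vertex 0.178 2.563 1.611
vertex 0.567 2.007 1.388
vertex -0.106 1.907 1.608
endloop
endfacet
facet normal -0.816 0.355 -0.457
outer loop
vertex 0.178 2.563 1.611
vertex -0.106 1.907 1.608
vertex -0.225 2.344 2.16
endloop
endfacet
facet normal 0.588 0.763 0.271
outer loop
vertex 0.864 2.507 1.804
vertex 0.374 2.715 2.282
vertex 0.886 2.253 2.472
endloop
endfacet
facet normal -0.499 0.600 0.626
outer loop
vertex 0.374 2.715 2.282
vertex -0.225 2.344 2.16
vertex 0.213 2.153 2.692
endloop
endfacet
facet normal -0.977 -0.207 -0.047
outer loop
vertex -0.225 2.344 2.16
vertex -0.106 1.907 1.608
vertex -0.084 1.653 2.276
endloop
endfacet
facet normal -0.187 -0.544 -0.818
outer loop
vertex -0.106 1.907 1.608
vertex 0.567 2.007 1.388
vertex 0.406 1.445 1.798
endloop
endfacet
facet normal 0.780 0.055 -0.623
outer loop
vertex 0.567 2.007 1.388
vertex 0.864 2.507 1.804
vertex 1.005 1.816 1.92
endloop
endfacet
facet normal 0.327 -0.146 0.934
outer loop
vertex 0.602 1.597 2.469
vertex 0.886 2.253 2.472
vertex 0.213 2.153 2.692
endloop
endfacet
facet normal -0.271 -0.516 0.813
outer loop
vertex 0.602 1.597 2.469
vertex 0.213 2.153 2.692
vertex -0.084 1.653 2.276
endloop
endfacet
facet normal -0.151 -0.954 0.260
outer loop
vertex 0.602 1.597 2.469
vertex -0.084 1.653 2.276
vertex 0.406 1.445 1.798
endloop
endfacet
facet normal 0.520 -0.853 0.041
outer loop
vertex 0.602 1.597 2.469
vertex 0.406 1.445 1.798
vertex 1.005 1.816 1.92
endloop
endfacet
facet normal 0.816 -0.355 0.457
outer loop
vertex 0.602 1.597 2.469
vertex 1.005 1.816 1.92
vertex 0.886 2.253 2.472
endloop
endfacet
facet normal 0.187 0.544 0.818
outer loop
vertex 0.213 2.153 2.692
vertex 0.886 2.253 2.472
vertex 0.374 2.715 2.282
endloop
endfacet
facet normal -0.780 -0.055 0.623
outer loop
vertex -0.084 1.653 2.276
vertex 0.213 2.153 2.692
vertex -0.225 2.344 2.16
endloop
endfacet
facet normal -0.588 -0.763 -0.271
outer loop
vertex 0.406 1.445 1.798
vertex -0.084 1.653 2.276
vertex -0.106 1.907 1.608
endloop
endfacet
facet normal 0.499 -0.600 -0.626
outer loop
vertex 1.005 1.816 1.92
vertex 0.406 1.445 1.798
vertex 0.567 2.007 1.388
endloop
endfacet
facet normal 0.977 0.207 0.047
outer loop
vertex 0.886 2.253 2.472
vertex 1.005 1.816 1.92
vertex 0.864 2.507 1.804
endloop
endfacet

endsolid


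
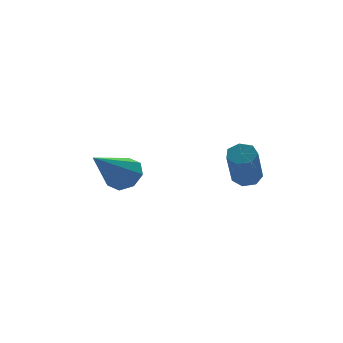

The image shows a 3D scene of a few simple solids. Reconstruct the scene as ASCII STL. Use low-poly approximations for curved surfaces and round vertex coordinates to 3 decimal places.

solid 
facet normal 0.676 0.410 -0.613
outer loop
vertex 0.775 0.918 -2.714
vertex 0.312 1.494 -2.839
vertex 0.853 1.347 -2.341
endloop
endfacet
facet normal 0.466 -0.627 0.624
outer loop
vertex 0.775 0.918 -2.714
vertex 0.853 1.347 -2.341
vertex -1.052 0.666 -1.601
endloop
endfacet
facet normal 0.676 0.410 -0.613
outer loop
vertex 0.853 1.347 -2.341
vertex 0.312 1.494 -2.839
vertex 0.614 1.862 -2.26
endloop
endfacet
facet normal 0.356 0.018 0.934
outer loop
vertex 0.853 1.347 -2.341
vertex 0.614 1.862 -2.26
vertex -1.052 0.666 -1.601
endloop
endfacet
facet normal 0.676 0.410 -0.613
outer loop
vertex 0.614 1.862 -2.26
vertex 0.312 1.494 -2.839
vertex 0.198 2.162 -2.518
endloop
endfacet
facet normal -0.090 0.574 0.814
outer loop
vertex 0.614 1.862 -2.26
vertex 0.198 2.162 -2.518
vertex -1.052 0.666 -1.601
endloop
endfacet
facet normal 0.676 0.410 -0.613
outer loop
vertex 0.198 2.162 -2.518
vertex 0.312 1.494 -2.839
vertex -0.151 2.071 -2.964
endloop
endfacet
facet normal -0.613 0.716 0.333
outer loop
vertex 0.198 2.162 -2.518
vertex -0.151 2.071 -2.964
vertex -1.052 0.666 -1.601
endloop
endfacet
facet normal 0.676 0.410 -0.613
outer loop
vertex -0.151 2.071 -2.964
vertex 0.312 1.494 -2.839
vertex -0.229 1.642 -3.337
endloop
endfacet
facet normal -0.905 0.361 -0.226
outer loop
vertex -0.151 2.071 -2.964
vertex -0.229 1.642 -3.337
vertex -1.052 0.666 -1.601
endloop
endfacet
facet normal 0.676 0.409 -0.613
outer loop
vertex -0.229 1.642 -3.337
vertex 0.312 1.494 -2.839
vertex 0.01 1.126 -3.418
endloop
endfacet
facet normal -0.795 -0.284 -0.536
outer loop
vertex -0.229 1.642 -3.337
vertex 0.01 1.126 -3.418
vertex -1.052 0.666 -1.601
endloop
endfacet
facet normal 0.675 0.411 -0.613
outer loop
vertex 0.01 1.126 -3.418
vertex 0.312 1.494 -2.839
vertex 0.426 0.826 -3.161
endloop
endfacet
facet normal -0.348 -0.840 -0.416
outer loop
vertex 0.01 1.126 -3.418
vertex 0.426 0.826 -3.161
vertex -1.052 0.666 -1.601
endloop
endfacet
facet normal 0.676 0.410 -0.612
outer loop
vertex 0.426 0.826 -3.161
vertex 0.312 1.494 -2.839
vertex 0.775 0.918 -2.714
endloop
endfacet
facet normal 0.175 -0.982 0.065
outer loop
vertex 0.426 0.826 -3.161
vertex 0.775 0.918 -2.714
vertex -1.052 0.666 -1.601
endloop
endfacet
facet normal 0.321 0.476 -0.819
outer loop
vertex 4.502 -0.115 -2.552
vertex 4.05 -0.257 -2.812
vertex 4.145 0.186 -2.517
endloop
endfacet
facet normal 0.562 0.600 0.569
outer loop
vertex 4.502 -0.115 -2.552
vertex 4.145 0.186 -2.517
vertex 3.962 -0.922 -1.169
endloop
endfacet
facet normal 0.561 0.601 0.570
outer loop
vertex 3.962 -0.922 -1.169
vertex 4.145 0.186 -2.517
vertex 3.604 -0.621 -1.134
endloop
endfacet
facet normal -0.321 -0.476 0.819
outer loop
vertex 3.962 -0.922 -1.169
vertex 3.604 -0.621 -1.134
vertex 3.51 -1.063 -1.428
endloop
endfacet
facet normal 0.318 0.477 -0.819
outer loop
vertex 4.145 0.186 -2.517
vertex 4.05 -0.257 -2.812
vertex 3.716 0.153 -2.703
endloop
endfacet
facet normal -0.247 0.876 0.414
outer loop
vertex 4.145 0.186 -2.517
vertex 3.716 0.153 -2.703
vertex 3.604 -0.621 -1.134
endloop
endfacet
facet normal -0.245 0.876 0.415
outer loop
vertex 3.604 -0.621 -1.134
vertex 3.716 0.153 -2.703
vertex 3.175 -0.653 -1.32
endloop
endfacet
facet normal -0.319 -0.477 0.819
outer loop
vertex 3.604 -0.621 -1.134
vertex 3.175 -0.653 -1.32
vertex 3.51 -1.063 -1.428
endloop
endfacet
facet normal 0.319 0.478 -0.819
outer loop
vertex 3.716 0.153 -2.703
vertex 4.05 -0.257 -2.812
vertex 3.539 -0.188 -2.971
endloop
endfacet
facet normal -0.869 0.492 -0.053
outer loop
vertex 3.716 0.153 -2.703
vertex 3.539 -0.188 -2.971
vertex 3.175 -0.653 -1.32
endloop
endfacet
facet normal -0.869 0.492 -0.053
outer loop
vertex 3.175 -0.653 -1.32
vertex 3.539 -0.188 -2.971
vertex 2.998 -0.995 -1.588
endloop
endfacet
facet normal -0.319 -0.477 0.819
outer loop
vertex 3.175 -0.653 -1.32
vertex 2.998 -0.995 -1.588
vertex 3.51 -1.063 -1.428
endloop
endfacet
facet normal 0.319 0.477 -0.819
outer loop
vertex 3.539 -0.188 -2.971
vertex 4.05 -0.257 -2.812
vertex 3.747 -0.581 -3.119
endloop
endfacet
facet normal -0.837 -0.262 -0.480
outer loop
vertex 3.539 -0.188 -2.971
vertex 3.747 -0.581 -3.119
vertex 2.998 -0.995 -1.588
endloop
endfacet
facet normal -0.836 -0.264 -0.481
outer loop
vertex 2.998 -0.995 -1.588
vertex 3.747 -0.581 -3.119
vertex 3.207 -1.388 -1.736
endloop
endfacet
facet normal -0.319 -0.478 0.818
outer loop
vertex 2.998 -0.995 -1.588
vertex 3.207 -1.388 -1.736
vertex 3.51 -1.063 -1.428
endloop
endfacet
facet normal 0.320 0.477 -0.819
outer loop
vertex 3.747 -0.581 -3.119
vertex 4.05 -0.257 -2.812
vertex 4.184 -0.73 -3.035
endloop
endfacet
facet normal -0.174 -0.819 -0.546
outer loop
vertex 3.747 -0.581 -3.119
vertex 4.184 -0.73 -3.035
vertex 3.207 -1.388 -1.736
endloop
endfacet
facet normal -0.173 -0.820 -0.546
outer loop
vertex 3.207 -1.388 -1.736
vertex 4.184 -0.73 -3.035
vertex 3.643 -1.536 -1.652
endloop
endfacet
facet normal -0.320 -0.477 0.818
outer loop
vertex 3.207 -1.388 -1.736
vertex 3.643 -1.536 -1.652
vertex 3.51 -1.063 -1.428
endloop
endfacet
facet normal 0.319 0.477 -0.819
outer loop
vertex 4.184 -0.73 -3.035
vertex 4.05 -0.257 -2.812
vertex 4.52 -0.522 -2.783
endloop
endfacet
facet normal 0.620 -0.759 -0.200
outer loop
vertex 4.184 -0.73 -3.035
vertex 4.52 -0.522 -2.783
vertex 3.643 -1.536 -1.652
endloop
endfacet
facet normal 0.619 -0.759 -0.201
outer loop
vertex 3.643 -1.536 -1.652
vertex 4.52 -0.522 -2.783
vertex 3.979 -1.329 -1.4
endloop
endfacet
facet normal -0.320 -0.477 0.818
outer loop
vertex 3.643 -1.536 -1.652
vertex 3.979 -1.329 -1.4
vertex 3.51 -1.063 -1.428
endloop
endfacet
facet normal 0.320 0.478 -0.818
outer loop
vertex 4.52 -0.522 -2.783
vertex 4.05 -0.257 -2.812
vertex 4.502 -0.115 -2.552
endloop
endfacet
facet normal 0.947 -0.126 0.297
outer loop
vertex 4.52 -0.522 -2.783
vertex 4.502 -0.115 -2.552
vertex 3.979 -1.329 -1.4
endloop
endfacet
facet normal 0.947 -0.128 0.295
outer loop
vertex 3.979 -1.329 -1.4
vertex 4.502 -0.115 -2.552
vertex 3.962 -0.922 -1.169
endloop
endfacet
facet normal -0.320 -0.478 0.818
outer loop
vertex 3.979 -1.329 -1.4
vertex 3.962 -0.922 -1.169
vertex 3.51 -1.063 -1.428
endloop
endfacet

endsolid


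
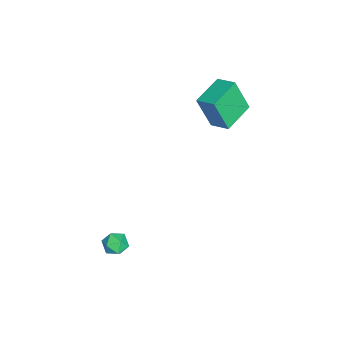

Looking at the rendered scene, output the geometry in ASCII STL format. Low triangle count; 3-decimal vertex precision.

solid 
facet normal -0.219 0.262 0.940
outer loop
vertex 2.259 -0.179 -3.596
vertex 2.562 -0.804 -3.351
vertex 2.974 -0.198 -3.424
endloop
endfacet
facet normal -0.106 0.839 0.534
outer loop
vertex 2.259 -0.179 -3.596
vertex 2.974 -0.198 -3.424
vertex 2.75 0.158 -4.028
endloop
endfacet
facet normal -0.571 0.821 -0.008
outer loop
vertex 2.259 -0.179 -3.596
vertex 2.75 0.158 -4.028
vertex 2.2 -0.227 -4.329
endloop
endfacet
facet normal -0.970 0.235 0.063
outer loop
vertex 2.259 -0.179 -3.596
vertex 2.2 -0.227 -4.329
vertex 2.083 -0.822 -3.91
endloop
endfacet
facet normal -0.753 -0.111 0.649
outer loop
vertex 2.259 -0.179 -3.596
vertex 2.083 -0.822 -3.91
vertex 2.562 -0.804 -3.351
endloop
endfacet
facet normal 0.552 0.792 0.262
outer loop
vertex 2.75 0.158 -4.028
vertex 2.974 -0.198 -3.424
vertex 3.357 -0.258 -4.05
endloop
endfacet
facet normal 0.369 -0.140 0.919
outer loop
vertex 2.974 -0.198 -3.424
vertex 2.562 -0.804 -3.351
vertex 3.24 -0.853 -3.631
endloop
endfacet
facet normal -0.494 -0.745 0.448
outer loop
vertex 2.562 -0.804 -3.351
vertex 2.083 -0.822 -3.91
vertex 2.69 -1.238 -3.932
endloop
endfacet
facet normal -0.846 -0.186 -0.500
outer loop
vertex 2.083 -0.822 -3.91
vertex 2.2 -0.227 -4.329
vertex 2.466 -0.882 -4.536
endloop
endfacet
facet normal -0.198 0.764 -0.614
outer loop
vertex 2.2 -0.227 -4.329
vertex 2.75 0.158 -4.028
vertex 2.878 -0.276 -4.609
endloop
endfacet
facet normal 0.970 -0.235 -0.063
outer loop
vertex 3.181 -0.901 -4.364
vertex 3.357 -0.258 -4.05
vertex 3.24 -0.853 -3.631
endloop
endfacet
facet normal 0.571 -0.821 0.008
outer loop
vertex 3.181 -0.901 -4.364
vertex 3.24 -0.853 -3.631
vertex 2.69 -1.238 -3.932
endloop
endfacet
facet normal 0.106 -0.839 -0.534
outer loop
vertex 3.181 -0.901 -4.364
vertex 2.69 -1.238 -3.932
vertex 2.466 -0.882 -4.536
endloop
endfacet
facet normal 0.219 -0.262 -0.940
outer loop
vertex 3.181 -0.901 -4.364
vertex 2.466 -0.882 -4.536
vertex 2.878 -0.276 -4.609
endloop
endfacet
facet normal 0.753 0.111 -0.649
outer loop
vertex 3.181 -0.901 -4.364
vertex 2.878 -0.276 -4.609
vertex 3.357 -0.258 -4.05
endloop
endfacet
facet normal 0.846 0.186 0.500
outer loop
vertex 3.24 -0.853 -3.631
vertex 3.357 -0.258 -4.05
vertex 2.974 -0.198 -3.424
endloop
endfacet
facet normal 0.198 -0.764 0.614
outer loop
vertex 2.69 -1.238 -3.932
vertex 3.24 -0.853 -3.631
vertex 2.562 -0.804 -3.351
endloop
endfacet
facet normal -0.552 -0.792 -0.262
outer loop
vertex 2.466 -0.882 -4.536
vertex 2.69 -1.238 -3.932
vertex 2.083 -0.822 -3.91
endloop
endfacet
facet normal -0.369 0.140 -0.919
outer loop
vertex 2.878 -0.276 -4.609
vertex 2.466 -0.882 -4.536
vertex 2.2 -0.227 -4.329
endloop
endfacet
facet normal 0.494 0.745 -0.448
outer loop
vertex 3.357 -0.258 -4.05
vertex 2.878 -0.276 -4.609
vertex 2.75 0.158 -4.028
endloop
endfacet
facet normal -0.897 0.415 0.153
outer loop
vertex -4.929 3.118 2.6
vertex -4.412 4.087 3.004
vertex -4.896 3.884 0.721
endloop
endfacet
facet normal -0.442 -0.828 -0.345
outer loop
vertex -3.228 3.113 0.436
vertex -4.929 3.118 2.6
vertex -4.896 3.884 0.721
endloop
endfacet
facet normal -0.897 0.415 0.153
outer loop
vertex -4.896 3.884 0.721
vertex -4.412 4.087 3.004
vertex -4.379 4.853 1.125
endloop
endfacet
facet normal 0.016 0.377 -0.926
outer loop
vertex -4.379 4.853 1.125
vertex -3.228 3.113 0.436
vertex -4.896 3.884 0.721
endloop
endfacet
facet normal -0.016 -0.377 0.926
outer loop
vertex -4.929 3.118 2.6
vertex -2.744 3.316 2.719
vertex -4.412 4.087 3.004
endloop
endfacet
facet normal -0.442 -0.828 -0.345
outer loop
vertex -3.261 2.347 2.315
vertex -4.929 3.118 2.6
vertex -3.228 3.113 0.436
endloop
endfacet
facet normal -0.016 -0.377 0.926
outer loop
vertex -3.261 2.347 2.315
vertex -2.744 3.316 2.719
vertex -4.929 3.118 2.6
endloop
endfacet
facet normal 0.442 0.828 0.345
outer loop
vertex -4.412 4.087 3.004
vertex -2.744 3.316 2.719
vertex -4.379 4.853 1.125
endloop
endfacet
facet normal 0.016 0.377 -0.926
outer loop
vertex -2.711 4.082 0.84
vertex -3.228 3.113 0.436
vertex -4.379 4.853 1.125
endloop
endfacet
facet normal 0.442 0.828 0.345
outer loop
vertex -4.379 4.853 1.125
vertex -2.744 3.316 2.719
vertex -2.711 4.082 0.84
endloop
endfacet
facet normal 0.897 -0.415 -0.153
outer loop
vertex -2.711 4.082 0.84
vertex -3.261 2.347 2.315
vertex -3.228 3.113 0.436
endloop
endfacet
facet normal 0.897 -0.415 -0.153
outer loop
vertex -2.744 3.316 2.719
vertex -3.261 2.347 2.315
vertex -2.711 4.082 0.84
endloop
endfacet

endsolid


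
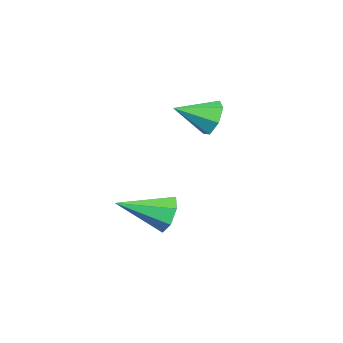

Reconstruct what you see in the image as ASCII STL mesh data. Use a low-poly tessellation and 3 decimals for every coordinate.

solid 
facet normal -0.640 0.667 -0.382
outer loop
vertex -3.1 -0.427 0.26
vertex -3.696 -0.673 0.829
vertex -3.101 -0.057 0.908
endloop
endfacet
facet normal 0.972 0.206 -0.116
outer loop
vertex -3.1 -0.427 0.26
vertex -3.101 -0.057 0.908
vertex -2.684 -1.727 1.431
endloop
endfacet
facet normal -0.640 0.667 -0.382
outer loop
vertex -3.101 -0.057 0.908
vertex -3.696 -0.673 0.829
vertex -3.55 -0.151 1.496
endloop
endfacet
facet normal 0.711 0.366 0.601
outer loop
vertex -3.101 -0.057 0.908
vertex -3.55 -0.151 1.496
vertex -2.684 -1.727 1.431
endloop
endfacet
facet normal -0.640 0.667 -0.382
outer loop
vertex -3.55 -0.151 1.496
vertex -3.696 -0.673 0.829
vertex -4.109 -0.638 1.582
endloop
endfacet
facet normal 0.127 0.029 0.991
outer loop
vertex -3.55 -0.151 1.496
vertex -4.109 -0.638 1.582
vertex -2.684 -1.727 1.431
endloop
endfacet
facet normal -0.640 0.666 -0.382
outer loop
vertex -4.109 -0.638 1.582
vertex -3.696 -0.673 0.829
vertex -4.356 -1.152 1.1
endloop
endfacet
facet normal -0.340 -0.551 0.762
outer loop
vertex -4.109 -0.638 1.582
vertex -4.356 -1.152 1.1
vertex -2.684 -1.727 1.431
endloop
endfacet
facet normal -0.640 0.667 -0.381
outer loop
vertex -4.356 -1.152 1.1
vertex -3.696 -0.673 0.829
vertex -4.107 -1.305 0.414
endloop
endfacet
facet normal -0.339 -0.937 0.086
outer loop
vertex -4.356 -1.152 1.1
vertex -4.107 -1.305 0.414
vertex -2.684 -1.727 1.431
endloop
endfacet
facet normal -0.640 0.667 -0.382
outer loop
vertex -4.107 -1.305 0.414
vertex -3.696 -0.673 0.829
vertex -3.547 -0.982 0.04
endloop
endfacet
facet normal 0.130 -0.838 -0.530
outer loop
vertex -4.107 -1.305 0.414
vertex -3.547 -0.982 0.04
vertex -2.684 -1.727 1.431
endloop
endfacet
facet normal -0.640 0.667 -0.382
outer loop
vertex -3.547 -0.982 0.04
vertex -3.696 -0.673 0.829
vertex -3.1 -0.427 0.26
endloop
endfacet
facet normal 0.713 -0.329 -0.619
outer loop
vertex -3.547 -0.982 0.04
vertex -3.1 -0.427 0.26
vertex -2.684 -1.727 1.431
endloop
endfacet
facet normal -0.648 0.679 -0.346
outer loop
vertex -1.739 -1.575 -4.475
vertex -2.229 -1.667 -3.738
vertex -1.557 -1.104 -3.891
endloop
endfacet
facet normal 0.910 0.135 -0.392
outer loop
vertex -1.739 -1.575 -4.475
vertex -1.557 -1.104 -3.891
vertex -0.891 -3.073 -3.022
endloop
endfacet
facet normal -0.648 0.679 -0.346
outer loop
vertex -1.557 -1.104 -3.891
vertex -2.229 -1.667 -3.738
vertex -1.881 -1.057 -3.192
endloop
endfacet
facet normal 0.827 0.436 0.354
outer loop
vertex -1.557 -1.104 -3.891
vertex -1.881 -1.057 -3.192
vertex -0.891 -3.073 -3.022
endloop
endfacet
facet normal -0.646 0.680 -0.347
outer loop
vertex -1.881 -1.057 -3.192
vertex -2.229 -1.667 -3.738
vertex -2.468 -1.468 -2.904
endloop
endfacet
facet normal 0.298 0.225 0.928
outer loop
vertex -1.881 -1.057 -3.192
vertex -2.468 -1.468 -2.904
vertex -0.891 -3.073 -3.022
endloop
endfacet
facet normal -0.646 0.679 -0.347
outer loop
vertex -2.468 -1.468 -2.904
vertex -2.229 -1.667 -3.738
vertex -2.875 -2.029 -3.244
endloop
endfacet
facet normal -0.280 -0.341 0.897
outer loop
vertex -2.468 -1.468 -2.904
vertex -2.875 -2.029 -3.244
vertex -0.891 -3.073 -3.022
endloop
endfacet
facet normal -0.646 0.680 -0.346
outer loop
vertex -2.875 -2.029 -3.244
vertex -2.229 -1.667 -3.738
vertex -2.796 -2.317 -3.957
endloop
endfacet
facet normal -0.471 -0.835 0.285
outer loop
vertex -2.875 -2.029 -3.244
vertex -2.796 -2.317 -3.957
vertex -0.891 -3.073 -3.022
endloop
endfacet
facet normal -0.646 0.680 -0.346
outer loop
vertex -2.796 -2.317 -3.957
vertex -2.229 -1.667 -3.738
vertex -2.291 -2.115 -4.504
endloop
endfacet
facet normal -0.131 -0.884 -0.448
outer loop
vertex -2.796 -2.317 -3.957
vertex -2.291 -2.115 -4.504
vertex -0.891 -3.073 -3.022
endloop
endfacet
facet normal -0.647 0.680 -0.345
outer loop
vertex -2.291 -2.115 -4.504
vertex -2.229 -1.667 -3.738
vertex -1.739 -1.575 -4.475
endloop
endfacet
facet normal 0.483 -0.453 -0.749
outer loop
vertex -2.291 -2.115 -4.504
vertex -1.739 -1.575 -4.475
vertex -0.891 -3.073 -3.022
endloop
endfacet

endsolid


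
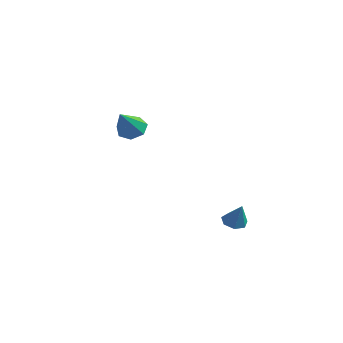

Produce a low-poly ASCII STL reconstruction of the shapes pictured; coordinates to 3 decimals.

solid 
facet normal -0.469 0.123 -0.875
outer loop
vertex 3.828 -1.516 -3.602
vertex 3.395 -1.04 -3.303
vertex 4.02 -0.931 -3.623
endloop
endfacet
facet normal 0.945 -0.314 -0.095
outer loop
vertex 3.828 -1.516 -3.602
vertex 4.02 -0.931 -3.623
vertex 4.085 -1.22 -2.017
endloop
endfacet
facet normal -0.469 0.124 -0.874
outer loop
vertex 4.02 -0.931 -3.623
vertex 3.395 -1.04 -3.303
vertex 3.741 -0.428 -3.402
endloop
endfacet
facet normal 0.882 0.468 0.049
outer loop
vertex 4.02 -0.931 -3.623
vertex 3.741 -0.428 -3.402
vertex 4.085 -1.22 -2.017
endloop
endfacet
facet normal -0.469 0.124 -0.875
outer loop
vertex 3.741 -0.428 -3.402
vertex 3.395 -1.04 -3.303
vertex 3.202 -0.385 -3.107
endloop
endfacet
facet normal 0.297 0.859 0.417
outer loop
vertex 3.741 -0.428 -3.402
vertex 3.202 -0.385 -3.107
vertex 4.085 -1.22 -2.017
endloop
endfacet
facet normal -0.470 0.123 -0.874
outer loop
vertex 3.202 -0.385 -3.107
vertex 3.395 -1.04 -3.303
vertex 2.808 -0.836 -2.959
endloop
endfacet
facet normal -0.372 0.566 0.735
outer loop
vertex 3.202 -0.385 -3.107
vertex 2.808 -0.836 -2.959
vertex 4.085 -1.22 -2.017
endloop
endfacet
facet normal -0.470 0.123 -0.874
outer loop
vertex 2.808 -0.836 -2.959
vertex 3.395 -1.04 -3.303
vertex 2.857 -1.44 -3.07
endloop
endfacet
facet normal -0.619 -0.190 0.762
outer loop
vertex 2.808 -0.836 -2.959
vertex 2.857 -1.44 -3.07
vertex 4.085 -1.22 -2.017
endloop
endfacet
facet normal -0.469 0.122 -0.874
outer loop
vertex 2.857 -1.44 -3.07
vertex 3.395 -1.04 -3.303
vertex 3.311 -1.743 -3.356
endloop
endfacet
facet normal -0.259 -0.839 0.478
outer loop
vertex 2.857 -1.44 -3.07
vertex 3.311 -1.743 -3.356
vertex 4.085 -1.22 -2.017
endloop
endfacet
facet normal -0.470 0.122 -0.874
outer loop
vertex 3.311 -1.743 -3.356
vertex 3.395 -1.04 -3.303
vertex 3.828 -1.516 -3.602
endloop
endfacet
facet normal 0.438 -0.894 0.096
outer loop
vertex 3.311 -1.743 -3.356
vertex 3.828 -1.516 -3.602
vertex 4.085 -1.22 -2.017
endloop
endfacet
facet normal -0.260 0.676 -0.690
outer loop
vertex -3.415 -1.728 1.012
vertex -3.821 -1.244 1.639
vertex -2.976 -1.199 1.365
endloop
endfacet
facet normal 0.822 -0.497 -0.277
outer loop
vertex -3.415 -1.728 1.012
vertex -2.976 -1.199 1.365
vertex -3.279 -2.656 3.081
endloop
endfacet
facet normal -0.260 0.675 -0.691
outer loop
vertex -2.976 -1.199 1.365
vertex -3.821 -1.244 1.639
vertex -3.174 -0.704 1.923
endloop
endfacet
facet normal 0.962 0.099 0.254
outer loop
vertex -2.976 -1.199 1.365
vertex -3.174 -0.704 1.923
vertex -3.279 -2.656 3.081
endloop
endfacet
facet normal -0.261 0.675 -0.690
outer loop
vertex -3.174 -0.704 1.923
vertex -3.821 -1.244 1.639
vertex -3.859 -0.616 2.268
endloop
endfacet
facet normal 0.449 0.438 0.779
outer loop
vertex -3.174 -0.704 1.923
vertex -3.859 -0.616 2.268
vertex -3.279 -2.656 3.081
endloop
endfacet
facet normal -0.259 0.676 -0.690
outer loop
vertex -3.859 -0.616 2.268
vertex -3.821 -1.244 1.639
vertex -4.516 -1.0 2.139
endloop
endfacet
facet normal -0.333 0.266 0.905
outer loop
vertex -3.859 -0.616 2.268
vertex -4.516 -1.0 2.139
vertex -3.279 -2.656 3.081
endloop
endfacet
facet normal -0.260 0.675 -0.690
outer loop
vertex -4.516 -1.0 2.139
vertex -3.821 -1.244 1.639
vertex -4.65 -1.569 1.633
endloop
endfacet
facet normal -0.794 -0.289 0.535
outer loop
vertex -4.516 -1.0 2.139
vertex -4.65 -1.569 1.633
vertex -3.279 -2.656 3.081
endloop
endfacet
facet normal -0.260 0.676 -0.690
outer loop
vertex -4.65 -1.569 1.633
vertex -3.821 -1.244 1.639
vertex -4.16 -1.892 1.132
endloop
endfacet
facet normal -0.586 -0.809 -0.052
outer loop
vertex -4.65 -1.569 1.633
vertex -4.16 -1.892 1.132
vertex -3.279 -2.656 3.081
endloop
endfacet
facet normal -0.260 0.676 -0.690
outer loop
vertex -4.16 -1.892 1.132
vertex -3.821 -1.244 1.639
vertex -3.415 -1.728 1.012
endloop
endfacet
facet normal 0.132 -0.901 -0.413
outer loop
vertex -4.16 -1.892 1.132
vertex -3.415 -1.728 1.012
vertex -3.279 -2.656 3.081
endloop
endfacet

endsolid


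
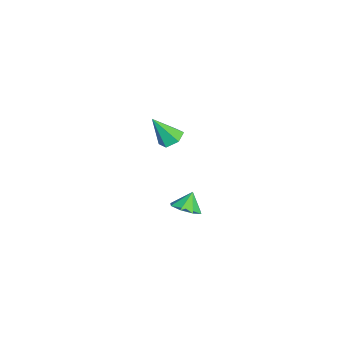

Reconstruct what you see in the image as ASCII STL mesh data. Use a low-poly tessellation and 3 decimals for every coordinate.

solid 
facet normal -0.039 0.536 -0.843
outer loop
vertex -2.943 -0.03 -2.306
vertex -3.631 -0.493 -2.568
vertex -3.746 0.232 -2.102
endloop
endfacet
facet normal 0.371 0.560 0.741
outer loop
vertex -2.943 -0.03 -2.306
vertex -3.746 0.232 -2.102
vertex -3.549 -1.607 -0.812
endloop
endfacet
facet normal -0.040 0.536 -0.843
outer loop
vertex -3.746 0.232 -2.102
vertex -3.631 -0.493 -2.568
vertex -4.435 -0.231 -2.363
endloop
endfacet
facet normal -0.560 0.435 0.706
outer loop
vertex -3.746 0.232 -2.102
vertex -4.435 -0.231 -2.363
vertex -3.549 -1.607 -0.812
endloop
endfacet
facet normal -0.041 0.535 -0.844
outer loop
vertex -4.435 -0.231 -2.363
vertex -3.631 -0.493 -2.568
vertex -4.32 -0.957 -2.829
endloop
endfacet
facet normal -0.918 -0.307 0.252
outer loop
vertex -4.435 -0.231 -2.363
vertex -4.32 -0.957 -2.829
vertex -3.549 -1.607 -0.812
endloop
endfacet
facet normal -0.040 0.534 -0.844
outer loop
vertex -4.32 -0.957 -2.829
vertex -3.631 -0.493 -2.568
vertex -3.516 -1.219 -3.033
endloop
endfacet
facet normal -0.343 -0.924 -0.167
outer loop
vertex -4.32 -0.957 -2.829
vertex -3.516 -1.219 -3.033
vertex -3.549 -1.607 -0.812
endloop
endfacet
facet normal -0.039 0.535 -0.844
outer loop
vertex -3.516 -1.219 -3.033
vertex -3.631 -0.493 -2.568
vertex -2.827 -0.756 -2.772
endloop
endfacet
facet normal 0.587 -0.799 -0.131
outer loop
vertex -3.516 -1.219 -3.033
vertex -2.827 -0.756 -2.772
vertex -3.549 -1.607 -0.812
endloop
endfacet
facet normal -0.039 0.535 -0.844
outer loop
vertex -2.827 -0.756 -2.772
vertex -3.631 -0.493 -2.568
vertex -2.943 -0.03 -2.306
endloop
endfacet
facet normal 0.945 -0.057 0.323
outer loop
vertex -2.827 -0.756 -2.772
vertex -2.943 -0.03 -2.306
vertex -3.549 -1.607 -0.812
endloop
endfacet
facet normal 0.467 -0.297 -0.833
outer loop
vertex 4.961 0.464 -1.67
vertex 4.216 0.725 -2.181
vertex 5.003 1.148 -1.89
endloop
endfacet
facet normal 0.433 0.252 0.866
outer loop
vertex 4.961 0.464 -1.67
vertex 5.003 1.148 -1.89
vertex 3.664 1.075 -1.199
endloop
endfacet
facet normal 0.468 -0.298 -0.832
outer loop
vertex 5.003 1.148 -1.89
vertex 4.216 0.725 -2.181
vertex 4.584 1.583 -2.281
endloop
endfacet
facet normal 0.258 0.771 0.582
outer loop
vertex 5.003 1.148 -1.89
vertex 4.584 1.583 -2.281
vertex 3.664 1.075 -1.199
endloop
endfacet
facet normal 0.467 -0.297 -0.832
outer loop
vertex 4.584 1.583 -2.281
vertex 4.216 0.725 -2.181
vertex 3.95 1.516 -2.613
endloop
endfacet
facet normal -0.229 0.941 0.247
outer loop
vertex 4.584 1.583 -2.281
vertex 3.95 1.516 -2.613
vertex 3.664 1.075 -1.199
endloop
endfacet
facet normal 0.467 -0.298 -0.833
outer loop
vertex 3.95 1.516 -2.613
vertex 4.216 0.725 -2.181
vertex 3.471 0.985 -2.692
endloop
endfacet
facet normal -0.746 0.664 0.056
outer loop
vertex 3.95 1.516 -2.613
vertex 3.471 0.985 -2.692
vertex 3.664 1.075 -1.199
endloop
endfacet
facet normal 0.468 -0.297 -0.833
outer loop
vertex 3.471 0.985 -2.692
vertex 4.216 0.725 -2.181
vertex 3.429 0.301 -2.472
endloop
endfacet
facet normal -0.988 0.100 0.122
outer loop
vertex 3.471 0.985 -2.692
vertex 3.429 0.301 -2.472
vertex 3.664 1.075 -1.199
endloop
endfacet
facet normal 0.468 -0.298 -0.832
outer loop
vertex 3.429 0.301 -2.472
vertex 4.216 0.725 -2.181
vertex 3.847 -0.134 -2.081
endloop
endfacet
facet normal -0.813 -0.418 0.404
outer loop
vertex 3.429 0.301 -2.472
vertex 3.847 -0.134 -2.081
vertex 3.664 1.075 -1.199
endloop
endfacet
facet normal 0.467 -0.297 -0.833
outer loop
vertex 3.847 -0.134 -2.081
vertex 4.216 0.725 -2.181
vertex 4.482 -0.067 -1.749
endloop
endfacet
facet normal -0.325 -0.589 0.740
outer loop
vertex 3.847 -0.134 -2.081
vertex 4.482 -0.067 -1.749
vertex 3.664 1.075 -1.199
endloop
endfacet
facet normal 0.467 -0.297 -0.833
outer loop
vertex 4.482 -0.067 -1.749
vertex 4.216 0.725 -2.181
vertex 4.961 0.464 -1.67
endloop
endfacet
facet normal 0.191 -0.311 0.931
outer loop
vertex 4.482 -0.067 -1.749
vertex 4.961 0.464 -1.67
vertex 3.664 1.075 -1.199
endloop
endfacet

endsolid


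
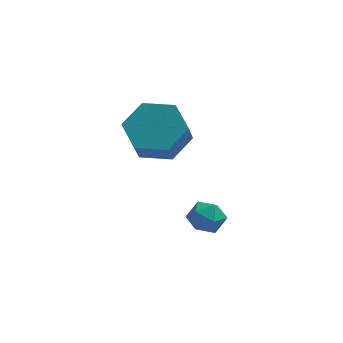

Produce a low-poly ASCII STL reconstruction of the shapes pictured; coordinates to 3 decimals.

solid 
facet normal -0.182 0.951 0.249
outer loop
vertex 1.793 2.71 -0.706
vertex 1.76 2.534 -0.058
vertex 2.349 2.717 -0.327
endloop
endfacet
facet normal 0.220 0.915 -0.339
outer loop
vertex 1.793 2.71 -0.706
vertex 2.349 2.717 -0.327
vertex 2.374 2.478 -0.955
endloop
endfacet
facet normal -0.140 0.541 -0.830
outer loop
vertex 1.793 2.71 -0.706
vertex 2.374 2.478 -0.955
vertex 1.8 2.147 -1.074
endloop
endfacet
facet normal -0.764 0.346 -0.544
outer loop
vertex 1.793 2.71 -0.706
vertex 1.8 2.147 -1.074
vertex 1.421 2.181 -0.52
endloop
endfacet
facet normal -0.791 0.599 0.123
outer loop
vertex 1.793 2.71 -0.706
vertex 1.421 2.181 -0.52
vertex 1.76 2.534 -0.058
endloop
endfacet
facet normal 0.814 0.553 -0.178
outer loop
vertex 2.374 2.478 -0.955
vertex 2.349 2.717 -0.327
vertex 2.699 2.159 -0.46
endloop
endfacet
facet normal 0.163 0.612 0.774
outer loop
vertex 2.349 2.717 -0.327
vertex 1.76 2.534 -0.058
vertex 2.32 2.193 0.094
endloop
endfacet
facet normal -0.822 0.045 0.568
outer loop
vertex 1.76 2.534 -0.058
vertex 1.421 2.181 -0.52
vertex 1.746 1.862 -0.025
endloop
endfacet
facet normal -0.778 -0.367 -0.510
outer loop
vertex 1.421 2.181 -0.52
vertex 1.8 2.147 -1.074
vertex 1.771 1.623 -0.653
endloop
endfacet
facet normal 0.232 -0.053 -0.971
outer loop
vertex 1.8 2.147 -1.074
vertex 2.374 2.478 -0.955
vertex 2.36 1.806 -0.922
endloop
endfacet
facet normal 0.764 -0.346 0.544
outer loop
vertex 2.327 1.63 -0.274
vertex 2.699 2.159 -0.46
vertex 2.32 2.193 0.094
endloop
endfacet
facet normal 0.140 -0.541 0.830
outer loop
vertex 2.327 1.63 -0.274
vertex 2.32 2.193 0.094
vertex 1.746 1.862 -0.025
endloop
endfacet
facet normal -0.220 -0.915 0.339
outer loop
vertex 2.327 1.63 -0.274
vertex 1.746 1.862 -0.025
vertex 1.771 1.623 -0.653
endloop
endfacet
facet normal 0.182 -0.951 -0.249
outer loop
vertex 2.327 1.63 -0.274
vertex 1.771 1.623 -0.653
vertex 2.36 1.806 -0.922
endloop
endfacet
facet normal 0.791 -0.599 -0.123
outer loop
vertex 2.327 1.63 -0.274
vertex 2.36 1.806 -0.922
vertex 2.699 2.159 -0.46
endloop
endfacet
facet normal 0.778 0.367 0.510
outer loop
vertex 2.32 2.193 0.094
vertex 2.699 2.159 -0.46
vertex 2.349 2.717 -0.327
endloop
endfacet
facet normal -0.232 0.053 0.971
outer loop
vertex 1.746 1.862 -0.025
vertex 2.32 2.193 0.094
vertex 1.76 2.534 -0.058
endloop
endfacet
facet normal -0.814 -0.553 0.178
outer loop
vertex 1.771 1.623 -0.653
vertex 1.746 1.862 -0.025
vertex 1.421 2.181 -0.52
endloop
endfacet
facet normal -0.163 -0.612 -0.774
outer loop
vertex 2.36 1.806 -0.922
vertex 1.771 1.623 -0.653
vertex 1.8 2.147 -1.074
endloop
endfacet
facet normal 0.822 -0.045 -0.568
outer loop
vertex 2.699 2.159 -0.46
vertex 2.36 1.806 -0.922
vertex 2.374 2.478 -0.955
endloop
endfacet
facet normal 0.059 0.597 -0.800
outer loop
vertex 1.094 3.559 3.168
vertex 0.551 2.887 2.626
vertex 0.077 3.627 3.144
endloop
endfacet
facet normal 0.039 0.799 0.600
outer loop
vertex 1.094 3.559 3.168
vertex 0.077 3.627 3.144
vertex 1.032 2.926 4.016
endloop
endfacet
facet normal 0.038 0.799 0.600
outer loop
vertex 1.032 2.926 4.016
vertex 0.077 3.627 3.144
vertex 0.015 2.993 3.992
endloop
endfacet
facet normal -0.058 -0.597 0.800
outer loop
vertex 1.032 2.926 4.016
vertex 0.015 2.993 3.992
vertex 0.489 2.253 3.474
endloop
endfacet
facet normal 0.058 0.597 -0.800
outer loop
vertex 0.077 3.627 3.144
vertex 0.551 2.887 2.626
vertex -0.466 2.954 2.602
endloop
endfacet
facet normal -0.845 0.456 0.279
outer loop
vertex 0.077 3.627 3.144
vertex -0.466 2.954 2.602
vertex 0.015 2.993 3.992
endloop
endfacet
facet normal -0.844 0.458 0.279
outer loop
vertex 0.015 2.993 3.992
vertex -0.466 2.954 2.602
vertex -0.529 2.321 3.45
endloop
endfacet
facet normal -0.059 -0.597 0.800
outer loop
vertex 0.015 2.993 3.992
vertex -0.529 2.321 3.45
vertex 0.489 2.253 3.474
endloop
endfacet
facet normal 0.058 0.597 -0.800
outer loop
vertex -0.466 2.954 2.602
vertex 0.551 2.887 2.626
vertex 0.008 2.214 2.084
endloop
endfacet
facet normal -0.884 -0.342 -0.321
outer loop
vertex -0.466 2.954 2.602
vertex 0.008 2.214 2.084
vertex -0.529 2.321 3.45
endloop
endfacet
facet normal -0.883 -0.343 -0.320
outer loop
vertex -0.529 2.321 3.45
vertex 0.008 2.214 2.084
vertex -0.054 1.581 2.932
endloop
endfacet
facet normal -0.059 -0.598 0.800
outer loop
vertex -0.529 2.321 3.45
vertex -0.054 1.581 2.932
vertex 0.489 2.253 3.474
endloop
endfacet
facet normal 0.058 0.597 -0.800
outer loop
vertex 0.008 2.214 2.084
vertex 0.551 2.887 2.626
vertex 1.025 2.147 2.108
endloop
endfacet
facet normal -0.039 -0.799 -0.600
outer loop
vertex 0.008 2.214 2.084
vertex 1.025 2.147 2.108
vertex -0.054 1.581 2.932
endloop
endfacet
facet normal -0.039 -0.799 -0.600
outer loop
vertex -0.054 1.581 2.932
vertex 1.025 2.147 2.108
vertex 0.963 1.513 2.956
endloop
endfacet
facet normal -0.059 -0.597 0.800
outer loop
vertex -0.054 1.581 2.932
vertex 0.963 1.513 2.956
vertex 0.489 2.253 3.474
endloop
endfacet
facet normal 0.059 0.597 -0.800
outer loop
vertex 1.025 2.147 2.108
vertex 0.551 2.887 2.626
vertex 1.569 2.819 2.65
endloop
endfacet
facet normal 0.844 -0.457 -0.280
outer loop
vertex 1.025 2.147 2.108
vertex 1.569 2.819 2.65
vertex 0.963 1.513 2.956
endloop
endfacet
facet normal 0.845 -0.457 -0.279
outer loop
vertex 0.963 1.513 2.956
vertex 1.569 2.819 2.65
vertex 1.506 2.186 3.498
endloop
endfacet
facet normal -0.058 -0.597 0.800
outer loop
vertex 0.963 1.513 2.956
vertex 1.506 2.186 3.498
vertex 0.489 2.253 3.474
endloop
endfacet
facet normal 0.059 0.598 -0.800
outer loop
vertex 1.569 2.819 2.65
vertex 0.551 2.887 2.626
vertex 1.094 3.559 3.168
endloop
endfacet
facet normal 0.883 0.342 0.321
outer loop
vertex 1.569 2.819 2.65
vertex 1.094 3.559 3.168
vertex 1.506 2.186 3.498
endloop
endfacet
facet normal 0.884 0.342 0.320
outer loop
vertex 1.506 2.186 3.498
vertex 1.094 3.559 3.168
vertex 1.032 2.926 4.016
endloop
endfacet
facet normal -0.058 -0.597 0.800
outer loop
vertex 1.506 2.186 3.498
vertex 1.032 2.926 4.016
vertex 0.489 2.253 3.474
endloop
endfacet

endsolid


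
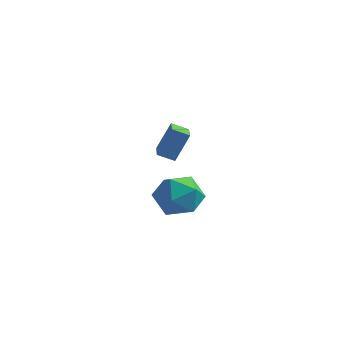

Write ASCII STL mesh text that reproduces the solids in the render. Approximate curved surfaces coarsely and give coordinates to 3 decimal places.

solid 
facet normal -0.792 -0.454 0.407
outer loop
vertex -0.04 1.805 -0.984
vertex -1.046 3.225 -1.357
vertex -0.403 1.179 -2.389
endloop
endfacet
facet normal 0.566 -0.798 0.209
outer loop
vertex 0.286 1.575 -2.743
vertex -0.04 1.805 -0.984
vertex -0.403 1.179 -2.389
endloop
endfacet
facet normal -0.793 -0.454 0.407
outer loop
vertex -0.403 1.179 -2.389
vertex -1.046 3.225 -1.357
vertex -1.409 2.6 -2.762
endloop
endfacet
facet normal -0.229 -0.396 -0.889
outer loop
vertex -1.409 2.6 -2.762
vertex 0.286 1.575 -2.743
vertex -0.403 1.179 -2.389
endloop
endfacet
facet normal 0.229 0.396 0.889
outer loop
vertex -0.04 1.805 -0.984
vertex -0.357 3.621 -1.711
vertex -1.046 3.225 -1.357
endloop
endfacet
facet normal 0.565 -0.798 0.209
outer loop
vertex 0.649 2.2 -1.338
vertex -0.04 1.805 -0.984
vertex 0.286 1.575 -2.743
endloop
endfacet
facet normal 0.230 0.396 0.889
outer loop
vertex 0.649 2.2 -1.338
vertex -0.357 3.621 -1.711
vertex -0.04 1.805 -0.984
endloop
endfacet
facet normal -0.566 0.798 -0.209
outer loop
vertex -1.046 3.225 -1.357
vertex -0.357 3.621 -1.711
vertex -1.409 2.6 -2.762
endloop
endfacet
facet normal -0.230 -0.396 -0.889
outer loop
vertex -0.72 2.995 -3.116
vertex 0.286 1.575 -2.743
vertex -1.409 2.6 -2.762
endloop
endfacet
facet normal -0.565 0.798 -0.210
outer loop
vertex -1.409 2.6 -2.762
vertex -0.357 3.621 -1.711
vertex -0.72 2.995 -3.116
endloop
endfacet
facet normal 0.792 0.454 -0.407
outer loop
vertex -0.72 2.995 -3.116
vertex 0.649 2.2 -1.338
vertex 0.286 1.575 -2.743
endloop
endfacet
facet normal 0.792 0.454 -0.407
outer loop
vertex -0.357 3.621 -1.711
vertex 0.649 2.2 -1.338
vertex -0.72 2.995 -3.116
endloop
endfacet
facet normal -0.441 0.789 0.428
outer loop
vertex 2.815 -1.402 -2.7
vertex 2.235 -2.128 -1.96
vertex 3.3 -1.697 -1.656
endloop
endfacet
facet normal 0.203 0.963 0.178
outer loop
vertex 2.815 -1.402 -2.7
vertex 3.3 -1.697 -1.656
vertex 3.973 -1.658 -2.635
endloop
endfacet
facet normal 0.212 0.826 -0.523
outer loop
vertex 2.815 -1.402 -2.7
vertex 3.973 -1.658 -2.635
vertex 3.324 -2.066 -3.543
endloop
endfacet
facet normal -0.427 0.567 -0.704
outer loop
vertex 2.815 -1.402 -2.7
vertex 3.324 -2.066 -3.543
vertex 2.251 -2.357 -3.126
endloop
endfacet
facet normal -0.831 0.544 -0.118
outer loop
vertex 2.815 -1.402 -2.7
vertex 2.251 -2.357 -3.126
vertex 2.235 -2.128 -1.96
endloop
endfacet
facet normal 0.684 0.539 0.492
outer loop
vertex 3.973 -1.658 -2.635
vertex 3.3 -1.697 -1.656
vertex 4.109 -2.543 -1.854
endloop
endfacet
facet normal -0.360 0.256 0.897
outer loop
vertex 3.3 -1.697 -1.656
vertex 2.235 -2.128 -1.96
vertex 3.036 -2.834 -1.437
endloop
endfacet
facet normal -0.990 -0.140 0.014
outer loop
vertex 2.235 -2.128 -1.96
vertex 2.251 -2.357 -3.126
vertex 2.387 -3.242 -2.345
endloop
endfacet
facet normal -0.336 -0.102 -0.936
outer loop
vertex 2.251 -2.357 -3.126
vertex 3.324 -2.066 -3.543
vertex 3.06 -3.203 -3.324
endloop
endfacet
facet normal 0.698 0.317 -0.642
outer loop
vertex 3.324 -2.066 -3.543
vertex 3.973 -1.658 -2.635
vertex 4.125 -2.772 -3.02
endloop
endfacet
facet normal 0.427 -0.567 0.704
outer loop
vertex 3.545 -3.498 -2.28
vertex 4.109 -2.543 -1.854
vertex 3.036 -2.834 -1.437
endloop
endfacet
facet normal -0.212 -0.826 0.523
outer loop
vertex 3.545 -3.498 -2.28
vertex 3.036 -2.834 -1.437
vertex 2.387 -3.242 -2.345
endloop
endfacet
facet normal -0.203 -0.963 -0.178
outer loop
vertex 3.545 -3.498 -2.28
vertex 2.387 -3.242 -2.345
vertex 3.06 -3.203 -3.324
endloop
endfacet
facet normal 0.441 -0.789 -0.428
outer loop
vertex 3.545 -3.498 -2.28
vertex 3.06 -3.203 -3.324
vertex 4.125 -2.772 -3.02
endloop
endfacet
facet normal 0.831 -0.544 0.118
outer loop
vertex 3.545 -3.498 -2.28
vertex 4.125 -2.772 -3.02
vertex 4.109 -2.543 -1.854
endloop
endfacet
facet normal 0.336 0.102 0.936
outer loop
vertex 3.036 -2.834 -1.437
vertex 4.109 -2.543 -1.854
vertex 3.3 -1.697 -1.656
endloop
endfacet
facet normal -0.698 -0.317 0.642
outer loop
vertex 2.387 -3.242 -2.345
vertex 3.036 -2.834 -1.437
vertex 2.235 -2.128 -1.96
endloop
endfacet
facet normal -0.684 -0.539 -0.492
outer loop
vertex 3.06 -3.203 -3.324
vertex 2.387 -3.242 -2.345
vertex 2.251 -2.357 -3.126
endloop
endfacet
facet normal 0.360 -0.256 -0.897
outer loop
vertex 4.125 -2.772 -3.02
vertex 3.06 -3.203 -3.324
vertex 3.324 -2.066 -3.543
endloop
endfacet
facet normal 0.990 0.140 -0.014
outer loop
vertex 4.109 -2.543 -1.854
vertex 4.125 -2.772 -3.02
vertex 3.973 -1.658 -2.635
endloop
endfacet

endsolid
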